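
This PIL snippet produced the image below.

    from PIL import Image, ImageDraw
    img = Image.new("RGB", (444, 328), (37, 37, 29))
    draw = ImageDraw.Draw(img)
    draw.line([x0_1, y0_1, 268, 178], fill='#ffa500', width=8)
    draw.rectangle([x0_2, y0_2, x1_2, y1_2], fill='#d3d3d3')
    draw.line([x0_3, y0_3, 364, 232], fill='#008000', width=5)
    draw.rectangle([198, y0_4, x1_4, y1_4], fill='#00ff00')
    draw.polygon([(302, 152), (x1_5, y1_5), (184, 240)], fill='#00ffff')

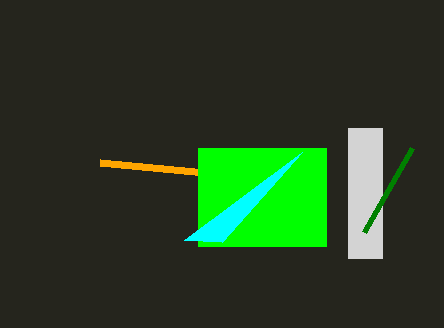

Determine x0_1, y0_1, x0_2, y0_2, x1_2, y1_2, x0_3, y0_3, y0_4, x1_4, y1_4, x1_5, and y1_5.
x0_1 = 100, y0_1 = 162, x0_2 = 348, y0_2 = 128, x1_2 = 382, y1_2 = 258, x0_3 = 412, y0_3 = 148, y0_4 = 148, x1_4 = 326, y1_4 = 246, x1_5 = 222, y1_5 = 242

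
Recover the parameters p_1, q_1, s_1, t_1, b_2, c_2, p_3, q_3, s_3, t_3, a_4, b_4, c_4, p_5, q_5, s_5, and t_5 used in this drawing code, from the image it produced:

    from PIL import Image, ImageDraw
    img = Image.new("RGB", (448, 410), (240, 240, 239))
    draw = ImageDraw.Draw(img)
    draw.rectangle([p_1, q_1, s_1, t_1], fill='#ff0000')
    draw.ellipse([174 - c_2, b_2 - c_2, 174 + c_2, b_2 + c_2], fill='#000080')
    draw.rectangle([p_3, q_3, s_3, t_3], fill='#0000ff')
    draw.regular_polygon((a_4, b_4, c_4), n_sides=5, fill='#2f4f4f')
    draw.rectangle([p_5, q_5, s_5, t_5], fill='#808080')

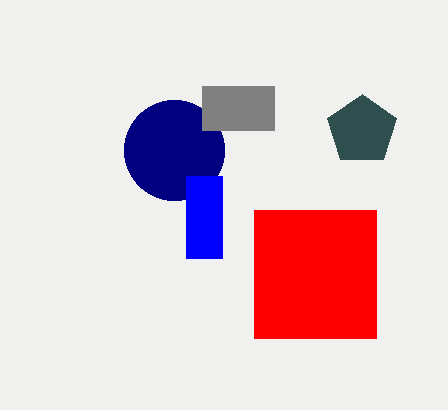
p_1 = 254; q_1 = 210; s_1 = 376; t_1 = 338; b_2 = 150; c_2 = 50; p_3 = 186; q_3 = 176; s_3 = 222; t_3 = 258; a_4 = 362; b_4 = 130; c_4 = 36; p_5 = 202; q_5 = 86; s_5 = 274; t_5 = 130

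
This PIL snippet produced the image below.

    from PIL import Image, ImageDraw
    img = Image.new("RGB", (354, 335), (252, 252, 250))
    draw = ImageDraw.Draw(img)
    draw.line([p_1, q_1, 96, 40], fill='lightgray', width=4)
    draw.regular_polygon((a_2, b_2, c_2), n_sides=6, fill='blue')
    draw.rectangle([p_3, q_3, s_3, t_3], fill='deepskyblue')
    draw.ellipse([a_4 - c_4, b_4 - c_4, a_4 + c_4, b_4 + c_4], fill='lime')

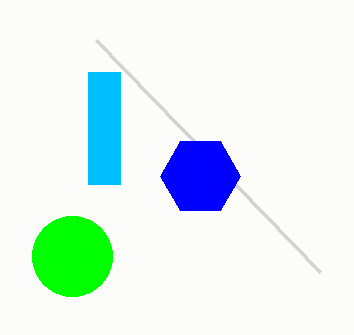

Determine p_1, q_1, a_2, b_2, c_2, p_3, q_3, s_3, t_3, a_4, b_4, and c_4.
p_1 = 320, q_1 = 272, a_2 = 200, b_2 = 176, c_2 = 40, p_3 = 88, q_3 = 72, s_3 = 120, t_3 = 184, a_4 = 72, b_4 = 256, c_4 = 40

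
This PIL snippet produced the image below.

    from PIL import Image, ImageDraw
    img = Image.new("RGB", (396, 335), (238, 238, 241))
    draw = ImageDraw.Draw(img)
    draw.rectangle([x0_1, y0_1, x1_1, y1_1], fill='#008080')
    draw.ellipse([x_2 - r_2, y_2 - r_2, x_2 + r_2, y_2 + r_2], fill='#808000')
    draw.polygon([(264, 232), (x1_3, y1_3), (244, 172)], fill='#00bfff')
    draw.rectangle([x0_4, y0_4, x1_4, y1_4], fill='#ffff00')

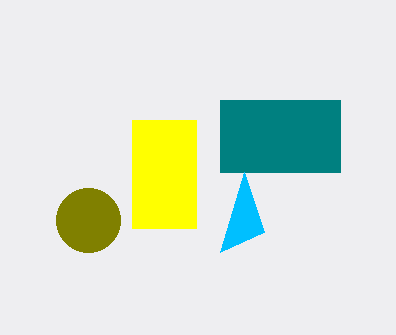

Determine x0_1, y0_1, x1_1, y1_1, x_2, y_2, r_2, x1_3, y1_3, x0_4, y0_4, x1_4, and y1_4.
x0_1 = 220
y0_1 = 100
x1_1 = 340
y1_1 = 172
x_2 = 88
y_2 = 220
r_2 = 32
x1_3 = 220
y1_3 = 252
x0_4 = 132
y0_4 = 120
x1_4 = 196
y1_4 = 228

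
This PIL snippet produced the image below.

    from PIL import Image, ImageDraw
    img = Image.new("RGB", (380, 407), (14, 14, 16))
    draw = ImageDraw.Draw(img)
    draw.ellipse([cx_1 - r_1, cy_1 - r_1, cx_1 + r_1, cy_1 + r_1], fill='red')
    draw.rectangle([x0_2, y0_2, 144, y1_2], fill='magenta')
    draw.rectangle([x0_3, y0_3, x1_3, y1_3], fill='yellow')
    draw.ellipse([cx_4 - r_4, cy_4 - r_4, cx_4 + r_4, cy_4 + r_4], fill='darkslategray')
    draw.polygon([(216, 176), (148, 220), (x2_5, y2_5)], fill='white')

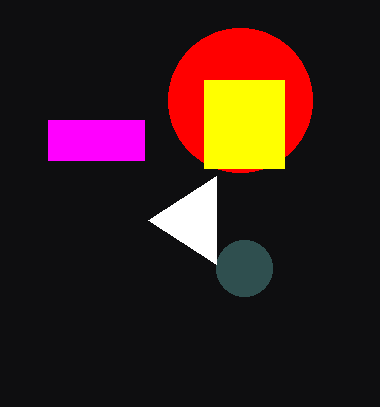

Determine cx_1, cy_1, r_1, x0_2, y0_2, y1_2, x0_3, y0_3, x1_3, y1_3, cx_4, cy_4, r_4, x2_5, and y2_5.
cx_1 = 240, cy_1 = 100, r_1 = 72, x0_2 = 48, y0_2 = 120, y1_2 = 160, x0_3 = 204, y0_3 = 80, x1_3 = 284, y1_3 = 168, cx_4 = 244, cy_4 = 268, r_4 = 28, x2_5 = 216, y2_5 = 264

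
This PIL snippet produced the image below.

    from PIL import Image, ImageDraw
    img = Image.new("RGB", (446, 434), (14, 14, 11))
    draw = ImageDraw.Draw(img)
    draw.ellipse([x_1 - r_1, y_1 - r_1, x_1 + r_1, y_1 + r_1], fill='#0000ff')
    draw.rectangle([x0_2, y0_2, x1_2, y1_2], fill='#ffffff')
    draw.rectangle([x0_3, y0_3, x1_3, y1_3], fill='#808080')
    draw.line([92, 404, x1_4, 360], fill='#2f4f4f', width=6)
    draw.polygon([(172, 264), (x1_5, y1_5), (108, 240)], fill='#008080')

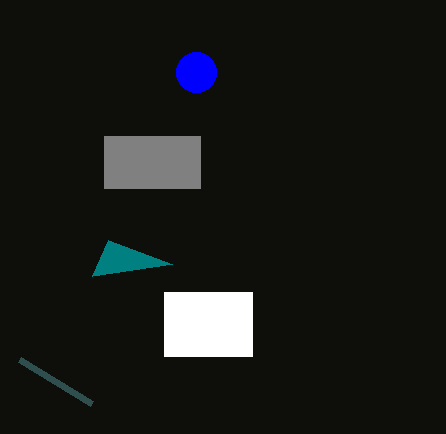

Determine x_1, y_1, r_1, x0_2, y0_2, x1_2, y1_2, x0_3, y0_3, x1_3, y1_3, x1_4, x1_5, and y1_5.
x_1 = 196; y_1 = 72; r_1 = 20; x0_2 = 164; y0_2 = 292; x1_2 = 252; y1_2 = 356; x0_3 = 104; y0_3 = 136; x1_3 = 200; y1_3 = 188; x1_4 = 20; x1_5 = 92; y1_5 = 276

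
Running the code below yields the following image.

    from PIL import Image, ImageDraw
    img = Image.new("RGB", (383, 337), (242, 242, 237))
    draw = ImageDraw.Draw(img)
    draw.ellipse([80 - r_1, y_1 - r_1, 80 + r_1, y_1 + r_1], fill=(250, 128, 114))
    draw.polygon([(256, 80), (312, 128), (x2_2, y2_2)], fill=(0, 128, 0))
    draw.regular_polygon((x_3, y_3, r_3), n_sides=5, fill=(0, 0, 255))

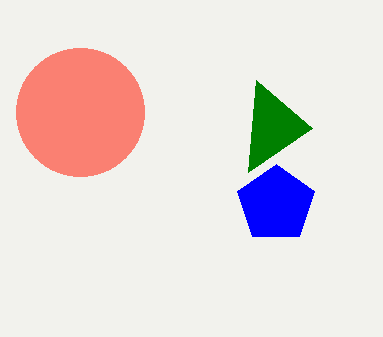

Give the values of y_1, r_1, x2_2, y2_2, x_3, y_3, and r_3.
y_1 = 112, r_1 = 64, x2_2 = 248, y2_2 = 172, x_3 = 276, y_3 = 204, r_3 = 40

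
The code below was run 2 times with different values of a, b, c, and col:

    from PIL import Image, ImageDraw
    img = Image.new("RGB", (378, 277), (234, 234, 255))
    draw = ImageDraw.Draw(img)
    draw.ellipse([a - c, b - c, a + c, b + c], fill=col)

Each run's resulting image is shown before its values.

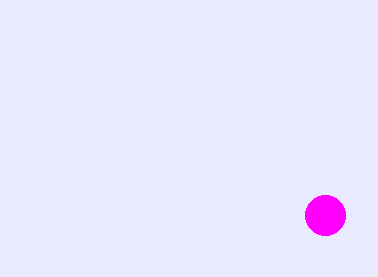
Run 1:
a = 325; b = 215; c = 20; col = 'magenta'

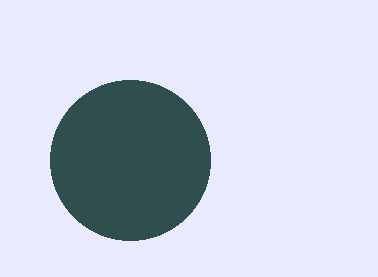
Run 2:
a = 130, b = 160, c = 80, col = 'darkslategray'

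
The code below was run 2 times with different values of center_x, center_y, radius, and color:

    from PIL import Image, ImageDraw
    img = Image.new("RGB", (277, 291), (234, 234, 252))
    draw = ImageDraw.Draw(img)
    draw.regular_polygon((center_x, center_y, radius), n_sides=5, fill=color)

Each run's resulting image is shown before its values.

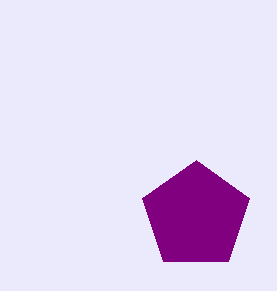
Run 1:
center_x = 196; center_y = 216; radius = 56; color = 'purple'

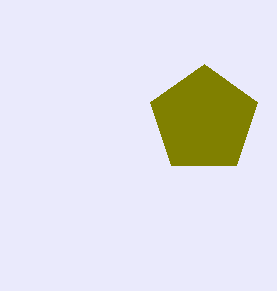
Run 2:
center_x = 204, center_y = 120, radius = 56, color = 'olive'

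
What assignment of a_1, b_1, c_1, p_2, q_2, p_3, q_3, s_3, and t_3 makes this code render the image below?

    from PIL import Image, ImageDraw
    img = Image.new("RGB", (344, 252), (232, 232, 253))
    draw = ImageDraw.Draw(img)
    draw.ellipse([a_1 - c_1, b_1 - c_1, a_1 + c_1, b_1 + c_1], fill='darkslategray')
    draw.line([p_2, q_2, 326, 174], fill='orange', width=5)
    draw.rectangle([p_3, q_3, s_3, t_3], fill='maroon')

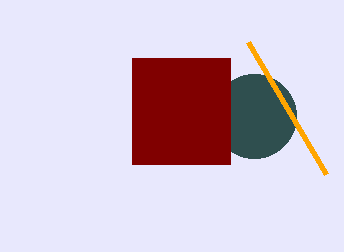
a_1 = 254, b_1 = 116, c_1 = 42, p_2 = 248, q_2 = 42, p_3 = 132, q_3 = 58, s_3 = 230, t_3 = 164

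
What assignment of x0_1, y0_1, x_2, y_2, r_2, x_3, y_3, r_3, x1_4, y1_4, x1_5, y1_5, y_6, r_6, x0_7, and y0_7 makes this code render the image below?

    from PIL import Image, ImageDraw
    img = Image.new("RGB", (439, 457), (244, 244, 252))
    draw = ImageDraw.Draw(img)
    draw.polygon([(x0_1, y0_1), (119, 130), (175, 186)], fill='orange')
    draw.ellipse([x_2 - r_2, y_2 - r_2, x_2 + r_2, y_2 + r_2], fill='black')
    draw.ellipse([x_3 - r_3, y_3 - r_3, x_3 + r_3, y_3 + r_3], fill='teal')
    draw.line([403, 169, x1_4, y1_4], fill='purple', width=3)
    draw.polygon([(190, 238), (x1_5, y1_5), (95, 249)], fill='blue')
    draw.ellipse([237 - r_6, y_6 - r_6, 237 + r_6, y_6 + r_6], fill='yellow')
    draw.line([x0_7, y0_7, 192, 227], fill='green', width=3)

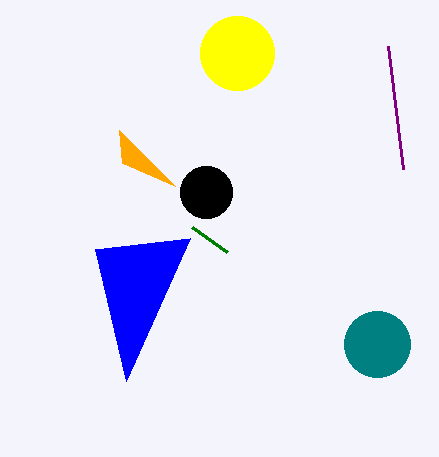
x0_1 = 122, y0_1 = 163, x_2 = 206, y_2 = 192, r_2 = 26, x_3 = 377, y_3 = 344, r_3 = 33, x1_4 = 388, y1_4 = 46, x1_5 = 126, y1_5 = 381, y_6 = 53, r_6 = 37, x0_7 = 227, y0_7 = 252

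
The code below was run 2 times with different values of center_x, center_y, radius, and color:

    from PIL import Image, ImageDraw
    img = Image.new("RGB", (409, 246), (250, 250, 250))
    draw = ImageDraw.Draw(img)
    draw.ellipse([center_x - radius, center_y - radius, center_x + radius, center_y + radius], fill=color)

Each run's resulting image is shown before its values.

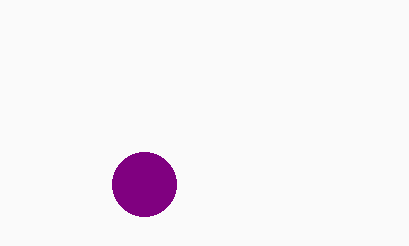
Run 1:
center_x = 144, center_y = 184, radius = 32, color = 'purple'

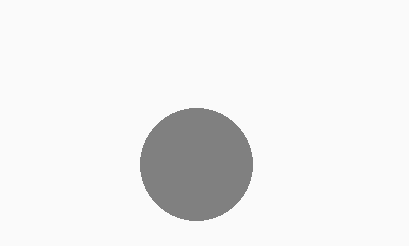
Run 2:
center_x = 196; center_y = 164; radius = 56; color = 'gray'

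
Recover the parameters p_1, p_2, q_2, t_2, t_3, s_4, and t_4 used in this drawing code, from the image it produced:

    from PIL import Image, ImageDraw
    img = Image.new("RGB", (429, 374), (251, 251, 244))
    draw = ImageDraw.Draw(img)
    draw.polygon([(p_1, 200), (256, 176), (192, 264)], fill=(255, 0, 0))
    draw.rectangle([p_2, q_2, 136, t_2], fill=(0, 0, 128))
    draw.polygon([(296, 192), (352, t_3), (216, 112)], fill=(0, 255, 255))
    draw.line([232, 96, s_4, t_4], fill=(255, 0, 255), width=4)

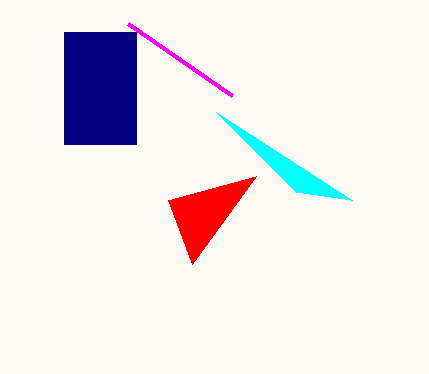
p_1 = 168; p_2 = 64; q_2 = 32; t_2 = 144; t_3 = 200; s_4 = 128; t_4 = 24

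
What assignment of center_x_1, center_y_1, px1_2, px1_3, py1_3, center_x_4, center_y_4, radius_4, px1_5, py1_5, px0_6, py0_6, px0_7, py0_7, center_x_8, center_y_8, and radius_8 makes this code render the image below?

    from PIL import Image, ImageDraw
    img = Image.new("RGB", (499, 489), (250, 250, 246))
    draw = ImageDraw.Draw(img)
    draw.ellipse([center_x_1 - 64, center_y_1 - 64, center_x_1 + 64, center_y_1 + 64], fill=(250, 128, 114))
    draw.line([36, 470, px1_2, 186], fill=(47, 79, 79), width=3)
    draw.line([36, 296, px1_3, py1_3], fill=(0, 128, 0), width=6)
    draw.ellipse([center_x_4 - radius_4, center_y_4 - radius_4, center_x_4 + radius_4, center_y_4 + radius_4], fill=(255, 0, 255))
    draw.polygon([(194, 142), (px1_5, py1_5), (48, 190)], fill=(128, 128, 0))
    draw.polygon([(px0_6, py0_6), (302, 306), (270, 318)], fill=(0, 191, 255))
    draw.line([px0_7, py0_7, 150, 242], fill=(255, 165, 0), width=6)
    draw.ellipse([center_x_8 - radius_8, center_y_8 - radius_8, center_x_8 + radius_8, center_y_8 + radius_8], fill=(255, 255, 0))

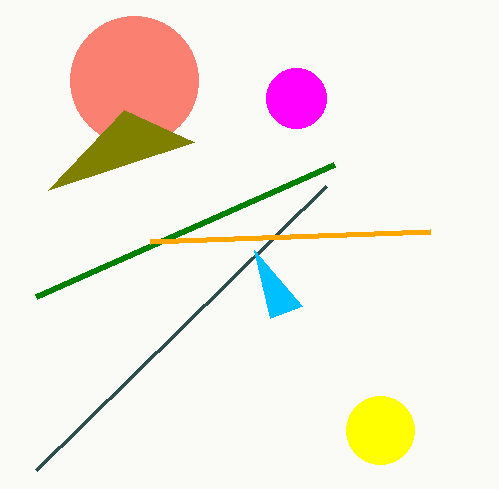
center_x_1 = 134, center_y_1 = 80, px1_2 = 326, px1_3 = 334, py1_3 = 164, center_x_4 = 296, center_y_4 = 98, radius_4 = 30, px1_5 = 124, py1_5 = 110, px0_6 = 254, py0_6 = 250, px0_7 = 430, py0_7 = 232, center_x_8 = 380, center_y_8 = 430, radius_8 = 34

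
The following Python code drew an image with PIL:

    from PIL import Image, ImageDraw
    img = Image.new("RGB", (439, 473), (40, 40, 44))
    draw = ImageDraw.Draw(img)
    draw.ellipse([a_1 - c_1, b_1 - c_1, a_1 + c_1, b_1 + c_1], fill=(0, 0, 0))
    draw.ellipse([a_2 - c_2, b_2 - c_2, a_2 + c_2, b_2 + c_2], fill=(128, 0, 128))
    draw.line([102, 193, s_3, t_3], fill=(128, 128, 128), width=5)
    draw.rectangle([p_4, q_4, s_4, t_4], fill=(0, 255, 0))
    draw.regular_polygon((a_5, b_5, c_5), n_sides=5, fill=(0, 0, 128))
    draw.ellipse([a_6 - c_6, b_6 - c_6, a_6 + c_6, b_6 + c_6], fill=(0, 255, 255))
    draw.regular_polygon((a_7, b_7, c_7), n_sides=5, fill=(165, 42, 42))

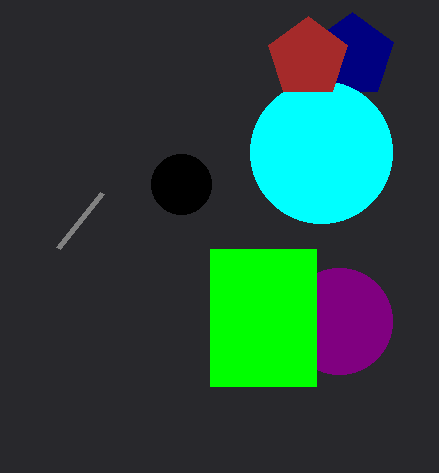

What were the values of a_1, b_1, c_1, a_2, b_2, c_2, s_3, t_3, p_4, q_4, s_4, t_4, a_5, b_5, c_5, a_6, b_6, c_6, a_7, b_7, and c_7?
a_1 = 181, b_1 = 184, c_1 = 30, a_2 = 339, b_2 = 321, c_2 = 53, s_3 = 58, t_3 = 248, p_4 = 210, q_4 = 249, s_4 = 316, t_4 = 386, a_5 = 352, b_5 = 56, c_5 = 44, a_6 = 321, b_6 = 152, c_6 = 71, a_7 = 308, b_7 = 58, c_7 = 42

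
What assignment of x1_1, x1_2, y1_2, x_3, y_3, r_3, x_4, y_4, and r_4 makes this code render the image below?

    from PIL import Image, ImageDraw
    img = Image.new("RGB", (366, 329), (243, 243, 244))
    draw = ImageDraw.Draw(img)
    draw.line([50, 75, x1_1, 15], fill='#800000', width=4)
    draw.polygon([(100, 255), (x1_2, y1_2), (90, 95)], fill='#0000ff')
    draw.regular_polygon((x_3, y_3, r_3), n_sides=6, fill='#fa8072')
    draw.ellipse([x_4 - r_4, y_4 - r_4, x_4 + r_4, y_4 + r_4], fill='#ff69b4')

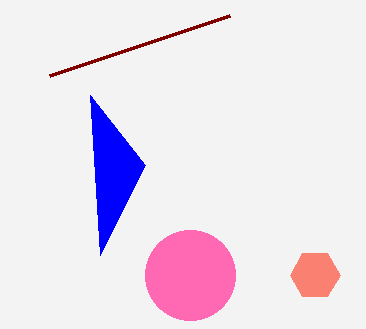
x1_1 = 230; x1_2 = 145; y1_2 = 165; x_3 = 315; y_3 = 275; r_3 = 25; x_4 = 190; y_4 = 275; r_4 = 45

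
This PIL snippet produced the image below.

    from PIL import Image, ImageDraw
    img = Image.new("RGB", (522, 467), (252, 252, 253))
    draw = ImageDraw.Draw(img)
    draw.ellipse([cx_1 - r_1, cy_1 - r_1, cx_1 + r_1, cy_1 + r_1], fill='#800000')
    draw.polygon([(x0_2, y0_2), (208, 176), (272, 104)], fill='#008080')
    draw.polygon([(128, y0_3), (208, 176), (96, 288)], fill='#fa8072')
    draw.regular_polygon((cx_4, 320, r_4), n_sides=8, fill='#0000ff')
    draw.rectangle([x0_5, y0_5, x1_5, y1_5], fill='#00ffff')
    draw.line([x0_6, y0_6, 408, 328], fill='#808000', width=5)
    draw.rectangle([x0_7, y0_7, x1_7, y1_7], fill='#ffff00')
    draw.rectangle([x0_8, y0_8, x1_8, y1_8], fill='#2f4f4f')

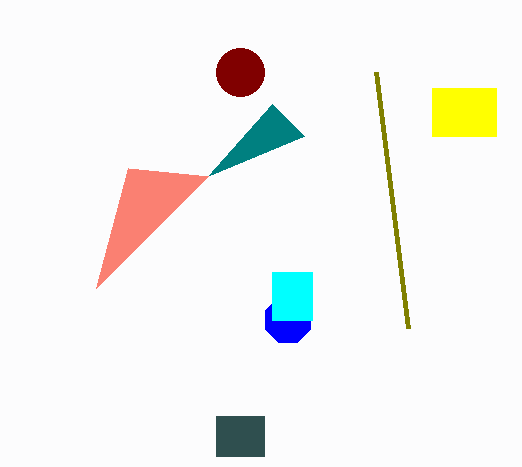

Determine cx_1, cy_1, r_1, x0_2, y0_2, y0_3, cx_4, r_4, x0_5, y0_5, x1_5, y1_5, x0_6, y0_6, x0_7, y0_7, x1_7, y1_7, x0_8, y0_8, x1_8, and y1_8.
cx_1 = 240
cy_1 = 72
r_1 = 24
x0_2 = 304
y0_2 = 136
y0_3 = 168
cx_4 = 288
r_4 = 24
x0_5 = 272
y0_5 = 272
x1_5 = 312
y1_5 = 320
x0_6 = 376
y0_6 = 72
x0_7 = 432
y0_7 = 88
x1_7 = 496
y1_7 = 136
x0_8 = 216
y0_8 = 416
x1_8 = 264
y1_8 = 456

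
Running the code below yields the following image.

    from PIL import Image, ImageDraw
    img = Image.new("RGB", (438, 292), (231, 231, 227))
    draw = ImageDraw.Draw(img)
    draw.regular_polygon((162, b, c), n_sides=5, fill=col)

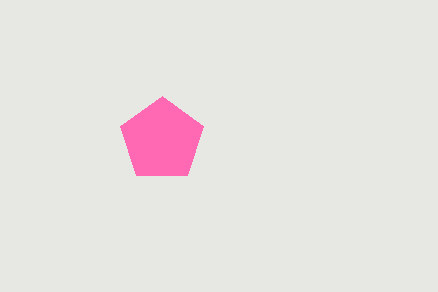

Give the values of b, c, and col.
b = 140; c = 44; col = 'hotpink'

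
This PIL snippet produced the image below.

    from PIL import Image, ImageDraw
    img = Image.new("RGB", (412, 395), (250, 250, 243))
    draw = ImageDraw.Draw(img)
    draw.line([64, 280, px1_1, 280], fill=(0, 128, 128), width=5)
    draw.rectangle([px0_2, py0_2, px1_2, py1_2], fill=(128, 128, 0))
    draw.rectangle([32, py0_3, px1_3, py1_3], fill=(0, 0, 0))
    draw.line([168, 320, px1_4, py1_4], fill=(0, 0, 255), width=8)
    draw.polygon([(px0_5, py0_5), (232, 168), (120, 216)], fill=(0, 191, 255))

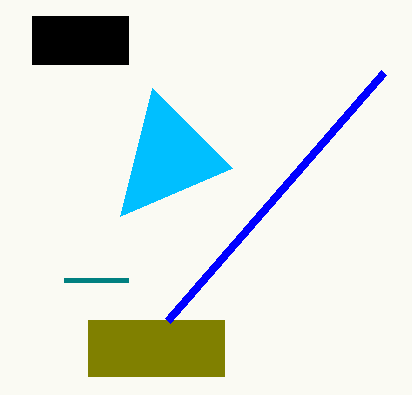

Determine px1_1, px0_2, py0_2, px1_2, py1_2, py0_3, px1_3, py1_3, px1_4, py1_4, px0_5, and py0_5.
px1_1 = 128
px0_2 = 88
py0_2 = 320
px1_2 = 224
py1_2 = 376
py0_3 = 16
px1_3 = 128
py1_3 = 64
px1_4 = 384
py1_4 = 72
px0_5 = 152
py0_5 = 88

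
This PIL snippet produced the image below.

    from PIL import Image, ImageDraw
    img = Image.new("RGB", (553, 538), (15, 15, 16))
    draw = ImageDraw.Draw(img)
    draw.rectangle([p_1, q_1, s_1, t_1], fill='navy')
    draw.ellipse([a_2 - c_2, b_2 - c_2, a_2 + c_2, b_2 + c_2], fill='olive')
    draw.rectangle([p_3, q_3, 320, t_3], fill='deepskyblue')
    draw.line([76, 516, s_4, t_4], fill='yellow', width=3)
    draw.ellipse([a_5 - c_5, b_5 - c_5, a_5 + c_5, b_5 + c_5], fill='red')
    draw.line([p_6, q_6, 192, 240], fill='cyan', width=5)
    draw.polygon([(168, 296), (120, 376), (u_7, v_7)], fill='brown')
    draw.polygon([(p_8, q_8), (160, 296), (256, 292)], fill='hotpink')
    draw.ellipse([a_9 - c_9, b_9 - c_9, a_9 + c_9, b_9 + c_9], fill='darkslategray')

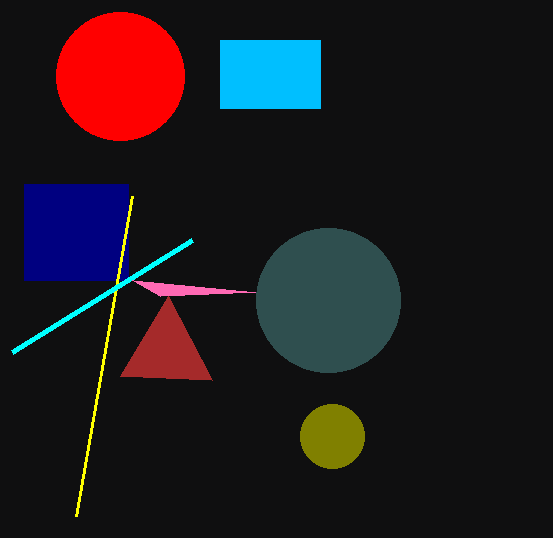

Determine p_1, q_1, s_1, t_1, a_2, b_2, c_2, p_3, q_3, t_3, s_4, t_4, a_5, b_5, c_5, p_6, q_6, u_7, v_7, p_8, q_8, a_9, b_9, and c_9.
p_1 = 24
q_1 = 184
s_1 = 128
t_1 = 280
a_2 = 332
b_2 = 436
c_2 = 32
p_3 = 220
q_3 = 40
t_3 = 108
s_4 = 132
t_4 = 196
a_5 = 120
b_5 = 76
c_5 = 64
p_6 = 12
q_6 = 352
u_7 = 212
v_7 = 380
p_8 = 132
q_8 = 280
a_9 = 328
b_9 = 300
c_9 = 72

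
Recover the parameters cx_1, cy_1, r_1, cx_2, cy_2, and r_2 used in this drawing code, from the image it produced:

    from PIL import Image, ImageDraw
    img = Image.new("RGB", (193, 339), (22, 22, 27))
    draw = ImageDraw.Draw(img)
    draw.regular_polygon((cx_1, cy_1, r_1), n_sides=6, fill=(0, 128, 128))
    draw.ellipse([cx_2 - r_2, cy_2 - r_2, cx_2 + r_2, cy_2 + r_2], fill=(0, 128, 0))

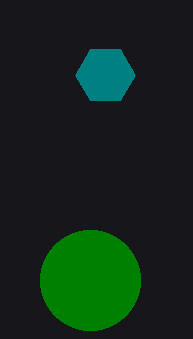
cx_1 = 105
cy_1 = 75
r_1 = 30
cx_2 = 90
cy_2 = 280
r_2 = 50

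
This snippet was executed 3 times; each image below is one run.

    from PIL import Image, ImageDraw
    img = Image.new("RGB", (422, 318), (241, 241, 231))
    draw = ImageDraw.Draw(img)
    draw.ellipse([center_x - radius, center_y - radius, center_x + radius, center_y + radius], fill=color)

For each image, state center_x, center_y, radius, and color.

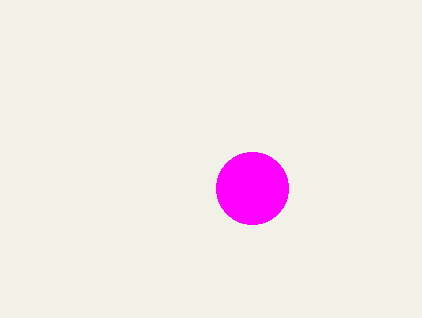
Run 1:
center_x = 252; center_y = 188; radius = 36; color = 'magenta'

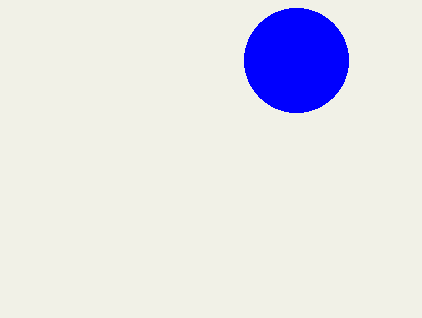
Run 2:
center_x = 296
center_y = 60
radius = 52
color = 'blue'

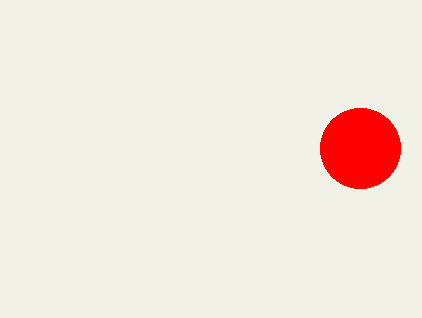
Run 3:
center_x = 360
center_y = 148
radius = 40
color = 'red'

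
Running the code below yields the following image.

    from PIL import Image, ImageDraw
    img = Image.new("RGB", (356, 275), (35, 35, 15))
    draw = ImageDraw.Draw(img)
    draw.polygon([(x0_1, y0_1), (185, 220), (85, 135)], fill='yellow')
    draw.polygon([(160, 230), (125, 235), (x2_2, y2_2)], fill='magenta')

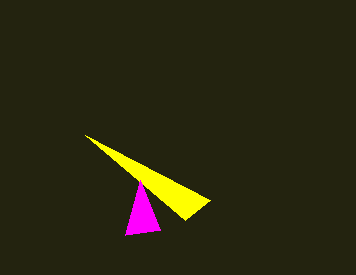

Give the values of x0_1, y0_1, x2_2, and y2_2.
x0_1 = 210
y0_1 = 200
x2_2 = 140
y2_2 = 180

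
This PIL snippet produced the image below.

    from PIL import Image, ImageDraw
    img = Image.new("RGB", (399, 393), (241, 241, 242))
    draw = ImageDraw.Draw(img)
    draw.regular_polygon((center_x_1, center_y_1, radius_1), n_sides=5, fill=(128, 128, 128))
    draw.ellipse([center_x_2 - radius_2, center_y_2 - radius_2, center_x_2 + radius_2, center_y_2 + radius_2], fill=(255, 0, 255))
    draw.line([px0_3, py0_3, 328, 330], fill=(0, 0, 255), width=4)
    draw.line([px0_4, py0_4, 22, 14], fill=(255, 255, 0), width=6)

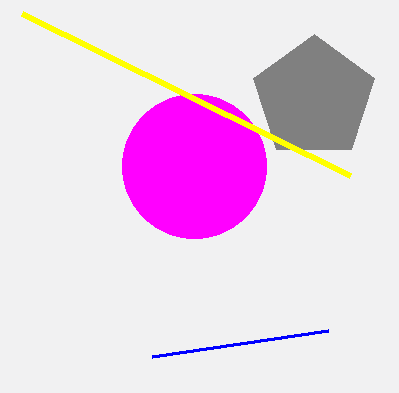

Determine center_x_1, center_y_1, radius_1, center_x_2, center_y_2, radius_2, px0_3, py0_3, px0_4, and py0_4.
center_x_1 = 314, center_y_1 = 98, radius_1 = 64, center_x_2 = 194, center_y_2 = 166, radius_2 = 72, px0_3 = 152, py0_3 = 356, px0_4 = 350, py0_4 = 176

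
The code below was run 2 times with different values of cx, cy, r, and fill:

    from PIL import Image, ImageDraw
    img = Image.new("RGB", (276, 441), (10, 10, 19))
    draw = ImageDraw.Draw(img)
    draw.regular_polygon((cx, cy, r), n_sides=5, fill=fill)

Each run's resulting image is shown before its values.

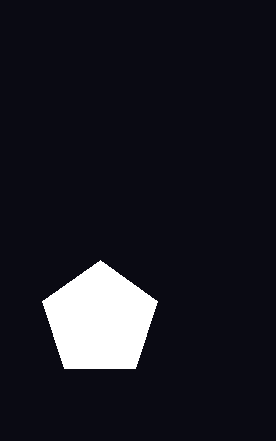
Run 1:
cx = 100; cy = 320; r = 60; fill = 'white'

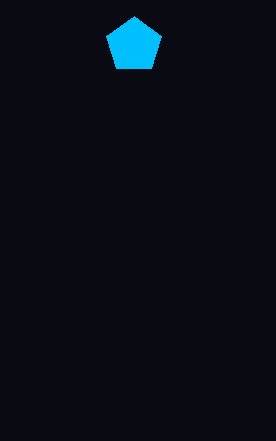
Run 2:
cx = 134
cy = 45
r = 29
fill = 'deepskyblue'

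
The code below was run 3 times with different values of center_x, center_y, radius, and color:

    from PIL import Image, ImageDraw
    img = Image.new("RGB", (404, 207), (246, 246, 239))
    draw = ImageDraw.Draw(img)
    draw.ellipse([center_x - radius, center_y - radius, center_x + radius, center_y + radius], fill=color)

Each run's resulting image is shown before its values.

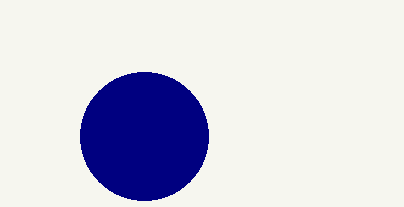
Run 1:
center_x = 144; center_y = 136; radius = 64; color = 'navy'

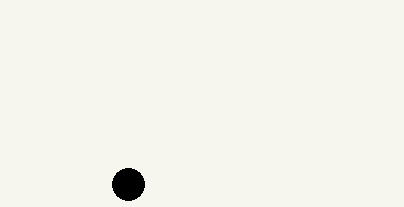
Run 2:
center_x = 128
center_y = 184
radius = 16
color = 'black'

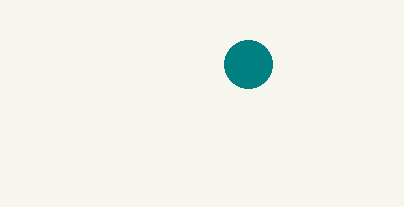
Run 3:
center_x = 248; center_y = 64; radius = 24; color = 'teal'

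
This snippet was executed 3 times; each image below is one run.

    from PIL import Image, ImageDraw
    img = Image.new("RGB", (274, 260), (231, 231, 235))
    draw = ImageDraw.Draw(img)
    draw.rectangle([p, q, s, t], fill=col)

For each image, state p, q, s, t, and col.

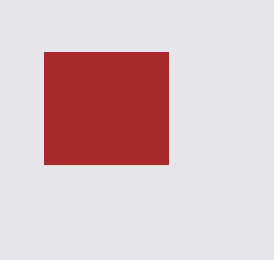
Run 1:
p = 44; q = 52; s = 168; t = 164; col = 'brown'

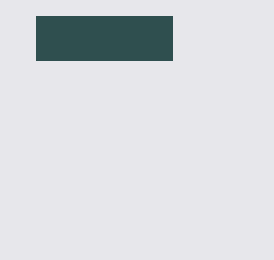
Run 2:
p = 36, q = 16, s = 172, t = 60, col = 'darkslategray'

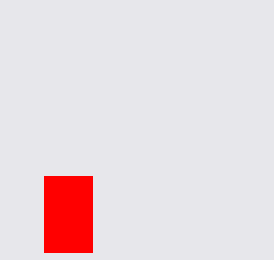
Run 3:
p = 44
q = 176
s = 92
t = 252
col = 'red'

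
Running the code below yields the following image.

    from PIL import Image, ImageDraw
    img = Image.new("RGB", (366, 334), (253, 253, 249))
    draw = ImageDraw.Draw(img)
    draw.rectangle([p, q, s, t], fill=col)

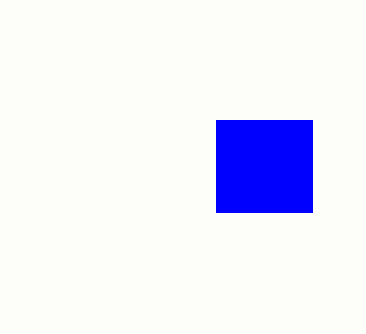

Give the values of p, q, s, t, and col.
p = 216, q = 120, s = 312, t = 212, col = 'blue'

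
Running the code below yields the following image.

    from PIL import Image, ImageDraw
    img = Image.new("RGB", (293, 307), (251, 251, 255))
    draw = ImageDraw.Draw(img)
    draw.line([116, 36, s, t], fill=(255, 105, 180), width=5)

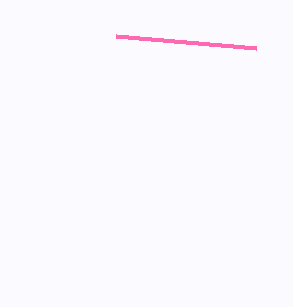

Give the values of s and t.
s = 256; t = 48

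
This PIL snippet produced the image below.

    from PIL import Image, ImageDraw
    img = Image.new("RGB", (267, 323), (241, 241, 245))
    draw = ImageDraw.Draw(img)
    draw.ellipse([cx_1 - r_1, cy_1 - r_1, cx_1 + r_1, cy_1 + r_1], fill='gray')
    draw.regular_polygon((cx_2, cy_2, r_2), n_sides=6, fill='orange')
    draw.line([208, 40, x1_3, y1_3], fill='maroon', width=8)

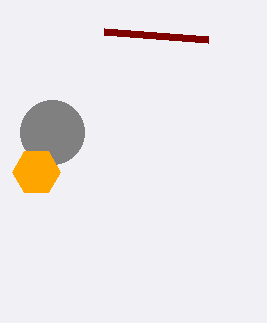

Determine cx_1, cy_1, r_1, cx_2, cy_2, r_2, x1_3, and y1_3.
cx_1 = 52
cy_1 = 132
r_1 = 32
cx_2 = 36
cy_2 = 172
r_2 = 24
x1_3 = 104
y1_3 = 32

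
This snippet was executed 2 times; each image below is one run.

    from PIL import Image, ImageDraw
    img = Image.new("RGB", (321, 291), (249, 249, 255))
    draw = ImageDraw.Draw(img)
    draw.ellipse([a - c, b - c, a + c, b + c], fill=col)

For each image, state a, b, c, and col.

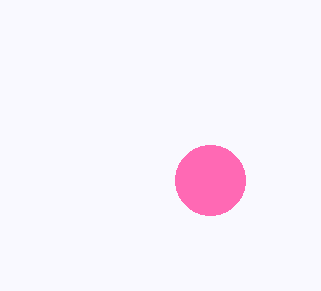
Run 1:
a = 210, b = 180, c = 35, col = 'hotpink'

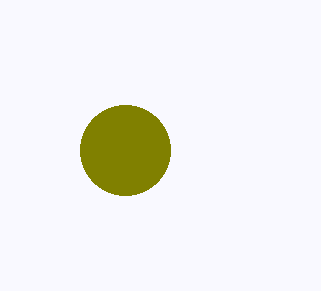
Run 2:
a = 125
b = 150
c = 45
col = 'olive'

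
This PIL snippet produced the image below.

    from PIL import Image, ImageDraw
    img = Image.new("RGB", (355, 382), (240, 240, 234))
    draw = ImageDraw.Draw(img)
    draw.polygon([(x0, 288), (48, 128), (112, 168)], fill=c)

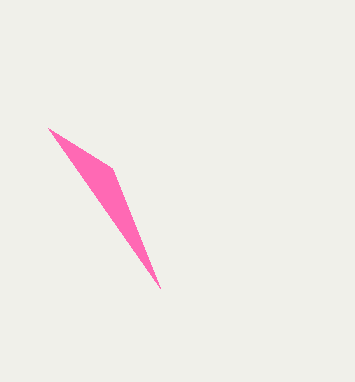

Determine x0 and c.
x0 = 160, c = 'hotpink'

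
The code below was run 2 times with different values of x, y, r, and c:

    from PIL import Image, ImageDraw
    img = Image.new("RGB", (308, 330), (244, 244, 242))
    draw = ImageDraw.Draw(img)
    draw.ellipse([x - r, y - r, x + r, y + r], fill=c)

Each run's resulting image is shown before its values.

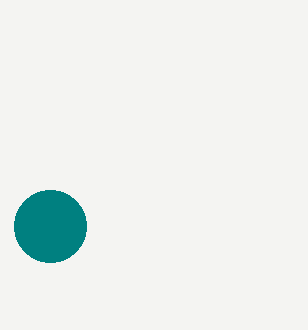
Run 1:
x = 50; y = 226; r = 36; c = 'teal'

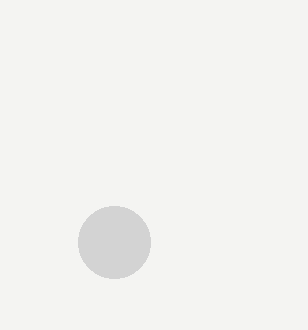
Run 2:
x = 114
y = 242
r = 36
c = 'lightgray'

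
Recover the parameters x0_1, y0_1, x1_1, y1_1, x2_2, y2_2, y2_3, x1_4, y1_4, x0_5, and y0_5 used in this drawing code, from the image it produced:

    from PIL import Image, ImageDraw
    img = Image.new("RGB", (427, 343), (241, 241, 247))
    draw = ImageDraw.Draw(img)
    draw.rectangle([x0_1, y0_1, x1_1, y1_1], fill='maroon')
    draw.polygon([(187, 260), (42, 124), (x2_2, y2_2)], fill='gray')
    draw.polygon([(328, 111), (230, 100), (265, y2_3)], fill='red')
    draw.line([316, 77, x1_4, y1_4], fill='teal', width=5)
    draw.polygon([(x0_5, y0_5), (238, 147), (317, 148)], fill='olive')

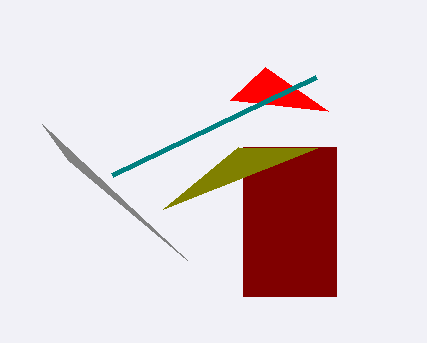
x0_1 = 243; y0_1 = 147; x1_1 = 336; y1_1 = 296; x2_2 = 68; y2_2 = 160; y2_3 = 67; x1_4 = 112; y1_4 = 175; x0_5 = 163; y0_5 = 209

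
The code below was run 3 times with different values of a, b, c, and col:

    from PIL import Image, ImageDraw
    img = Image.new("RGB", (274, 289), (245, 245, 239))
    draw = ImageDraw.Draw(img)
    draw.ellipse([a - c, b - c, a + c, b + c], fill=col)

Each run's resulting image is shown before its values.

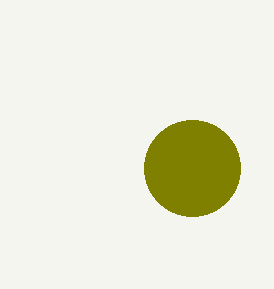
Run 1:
a = 192, b = 168, c = 48, col = 'olive'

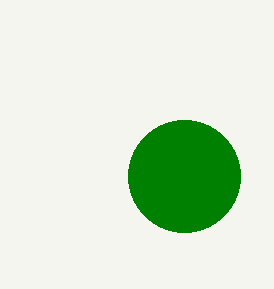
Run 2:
a = 184, b = 176, c = 56, col = 'green'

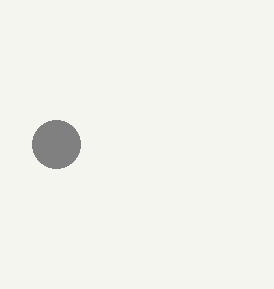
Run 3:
a = 56, b = 144, c = 24, col = 'gray'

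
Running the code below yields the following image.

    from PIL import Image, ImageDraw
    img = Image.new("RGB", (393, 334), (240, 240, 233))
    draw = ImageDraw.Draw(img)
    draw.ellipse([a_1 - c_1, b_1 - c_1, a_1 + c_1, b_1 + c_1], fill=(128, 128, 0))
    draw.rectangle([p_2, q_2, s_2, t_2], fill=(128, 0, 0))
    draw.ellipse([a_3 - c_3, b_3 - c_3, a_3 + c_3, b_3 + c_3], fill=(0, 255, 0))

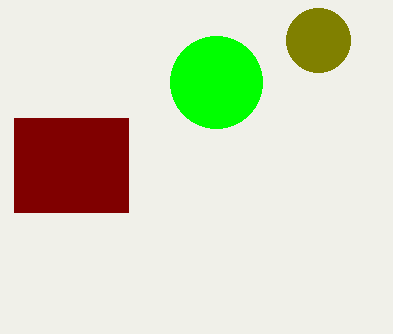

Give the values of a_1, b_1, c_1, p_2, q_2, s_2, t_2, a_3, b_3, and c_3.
a_1 = 318, b_1 = 40, c_1 = 32, p_2 = 14, q_2 = 118, s_2 = 128, t_2 = 212, a_3 = 216, b_3 = 82, c_3 = 46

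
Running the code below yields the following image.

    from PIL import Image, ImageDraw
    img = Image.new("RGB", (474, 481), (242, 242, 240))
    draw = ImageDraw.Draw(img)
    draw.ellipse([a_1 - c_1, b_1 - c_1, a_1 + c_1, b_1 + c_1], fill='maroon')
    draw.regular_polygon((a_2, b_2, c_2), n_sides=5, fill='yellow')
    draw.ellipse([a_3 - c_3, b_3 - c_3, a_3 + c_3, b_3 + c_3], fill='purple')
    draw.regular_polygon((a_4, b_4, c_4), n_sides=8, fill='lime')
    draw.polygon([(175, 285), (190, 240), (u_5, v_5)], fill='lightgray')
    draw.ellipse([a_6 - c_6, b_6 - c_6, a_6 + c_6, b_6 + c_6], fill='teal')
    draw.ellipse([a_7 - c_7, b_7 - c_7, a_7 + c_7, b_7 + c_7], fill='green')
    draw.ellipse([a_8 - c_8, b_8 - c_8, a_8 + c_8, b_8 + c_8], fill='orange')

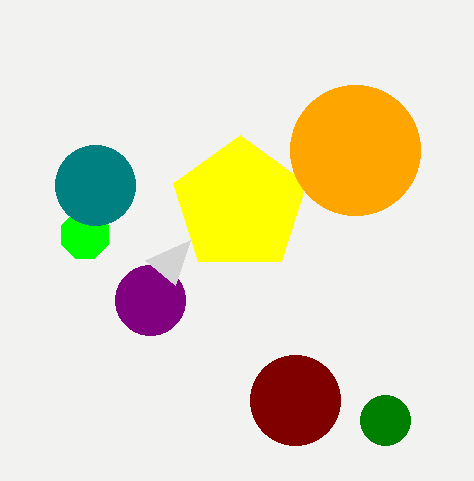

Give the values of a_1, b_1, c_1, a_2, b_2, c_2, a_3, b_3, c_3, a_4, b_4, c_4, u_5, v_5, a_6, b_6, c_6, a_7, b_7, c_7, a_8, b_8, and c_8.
a_1 = 295, b_1 = 400, c_1 = 45, a_2 = 240, b_2 = 205, c_2 = 70, a_3 = 150, b_3 = 300, c_3 = 35, a_4 = 85, b_4 = 235, c_4 = 25, u_5 = 145, v_5 = 260, a_6 = 95, b_6 = 185, c_6 = 40, a_7 = 385, b_7 = 420, c_7 = 25, a_8 = 355, b_8 = 150, c_8 = 65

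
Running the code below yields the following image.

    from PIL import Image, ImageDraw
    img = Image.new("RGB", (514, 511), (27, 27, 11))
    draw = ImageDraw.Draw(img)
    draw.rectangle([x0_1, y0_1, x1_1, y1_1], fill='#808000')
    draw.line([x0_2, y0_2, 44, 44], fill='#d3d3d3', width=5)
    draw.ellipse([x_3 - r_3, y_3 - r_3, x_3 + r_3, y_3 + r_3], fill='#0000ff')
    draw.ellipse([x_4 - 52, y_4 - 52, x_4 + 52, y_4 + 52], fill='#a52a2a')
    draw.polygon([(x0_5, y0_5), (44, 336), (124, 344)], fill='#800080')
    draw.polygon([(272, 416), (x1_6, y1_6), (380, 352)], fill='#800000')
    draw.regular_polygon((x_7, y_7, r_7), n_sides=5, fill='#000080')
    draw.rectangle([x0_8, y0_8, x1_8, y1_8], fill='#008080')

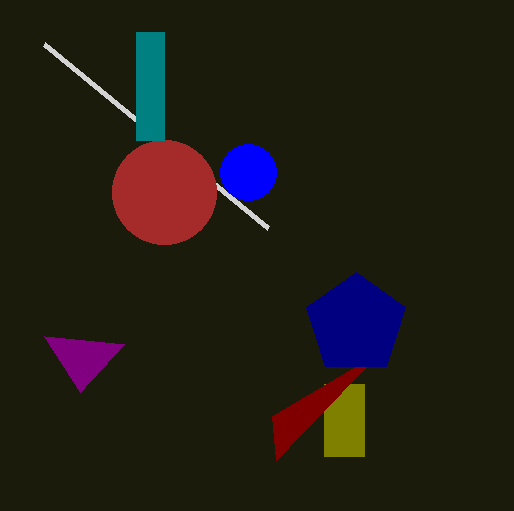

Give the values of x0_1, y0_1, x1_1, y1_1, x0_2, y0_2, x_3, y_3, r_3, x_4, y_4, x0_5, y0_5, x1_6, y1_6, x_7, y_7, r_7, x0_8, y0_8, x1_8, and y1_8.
x0_1 = 324
y0_1 = 384
x1_1 = 364
y1_1 = 456
x0_2 = 268
y0_2 = 228
x_3 = 248
y_3 = 172
r_3 = 28
x_4 = 164
y_4 = 192
x0_5 = 80
y0_5 = 392
x1_6 = 276
y1_6 = 460
x_7 = 356
y_7 = 324
r_7 = 52
x0_8 = 136
y0_8 = 32
x1_8 = 164
y1_8 = 140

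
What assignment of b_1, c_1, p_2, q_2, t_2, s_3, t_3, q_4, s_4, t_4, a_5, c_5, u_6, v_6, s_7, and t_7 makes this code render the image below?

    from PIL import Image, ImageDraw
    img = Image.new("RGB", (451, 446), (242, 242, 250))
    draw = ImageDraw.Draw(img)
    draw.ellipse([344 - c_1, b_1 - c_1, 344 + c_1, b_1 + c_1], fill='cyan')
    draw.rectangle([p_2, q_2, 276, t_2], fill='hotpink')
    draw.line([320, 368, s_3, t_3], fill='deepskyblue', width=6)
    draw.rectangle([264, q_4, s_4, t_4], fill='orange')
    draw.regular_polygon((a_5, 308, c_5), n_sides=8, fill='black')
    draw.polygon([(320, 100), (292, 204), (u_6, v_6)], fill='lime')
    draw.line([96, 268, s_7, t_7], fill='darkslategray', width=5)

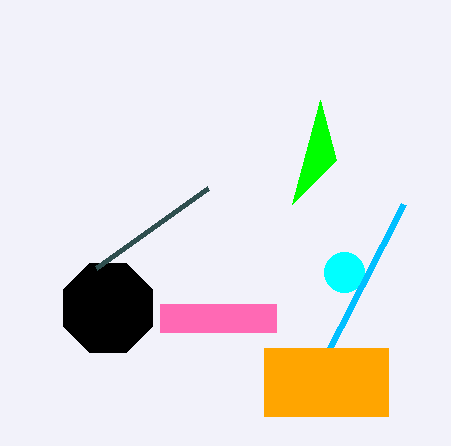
b_1 = 272, c_1 = 20, p_2 = 160, q_2 = 304, t_2 = 332, s_3 = 404, t_3 = 204, q_4 = 348, s_4 = 388, t_4 = 416, a_5 = 108, c_5 = 48, u_6 = 336, v_6 = 160, s_7 = 208, t_7 = 188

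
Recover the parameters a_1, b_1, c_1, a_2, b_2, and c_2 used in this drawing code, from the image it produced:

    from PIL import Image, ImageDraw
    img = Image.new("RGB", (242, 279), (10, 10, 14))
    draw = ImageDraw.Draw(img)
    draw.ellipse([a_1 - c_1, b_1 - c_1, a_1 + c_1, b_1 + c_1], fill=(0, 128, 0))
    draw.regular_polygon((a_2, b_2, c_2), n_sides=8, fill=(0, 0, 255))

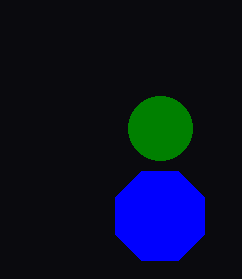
a_1 = 160, b_1 = 128, c_1 = 32, a_2 = 160, b_2 = 216, c_2 = 48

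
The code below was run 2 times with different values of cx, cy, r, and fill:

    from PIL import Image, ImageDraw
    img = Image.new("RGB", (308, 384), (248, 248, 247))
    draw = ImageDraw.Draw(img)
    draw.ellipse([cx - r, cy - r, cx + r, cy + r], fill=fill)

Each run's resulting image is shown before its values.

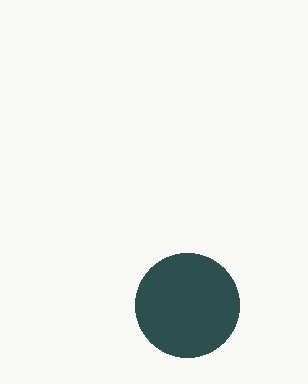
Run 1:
cx = 187; cy = 305; r = 52; fill = 'darkslategray'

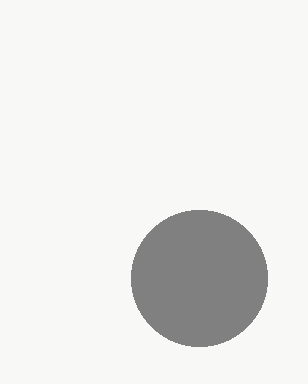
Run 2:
cx = 199
cy = 278
r = 68
fill = 'gray'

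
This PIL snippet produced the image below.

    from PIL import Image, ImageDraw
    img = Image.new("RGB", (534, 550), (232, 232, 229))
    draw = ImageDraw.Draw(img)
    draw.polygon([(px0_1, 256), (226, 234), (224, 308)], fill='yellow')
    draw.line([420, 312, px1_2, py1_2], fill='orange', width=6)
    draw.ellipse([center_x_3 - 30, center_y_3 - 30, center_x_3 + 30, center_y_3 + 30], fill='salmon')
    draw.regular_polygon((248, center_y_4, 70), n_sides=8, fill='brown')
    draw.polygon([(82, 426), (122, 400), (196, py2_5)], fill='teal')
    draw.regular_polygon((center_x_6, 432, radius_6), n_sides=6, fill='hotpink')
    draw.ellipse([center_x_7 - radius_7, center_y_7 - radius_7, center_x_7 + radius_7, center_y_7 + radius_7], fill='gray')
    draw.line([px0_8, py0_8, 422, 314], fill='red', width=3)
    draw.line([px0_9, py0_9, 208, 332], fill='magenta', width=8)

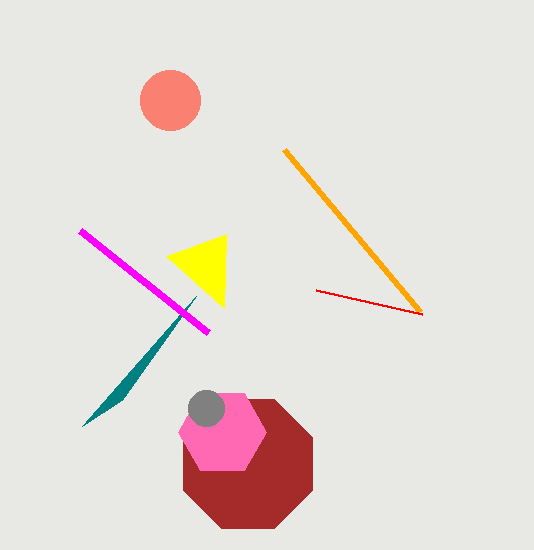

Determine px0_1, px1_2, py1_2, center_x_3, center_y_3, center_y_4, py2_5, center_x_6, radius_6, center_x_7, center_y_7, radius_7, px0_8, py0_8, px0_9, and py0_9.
px0_1 = 166, px1_2 = 284, py1_2 = 150, center_x_3 = 170, center_y_3 = 100, center_y_4 = 464, py2_5 = 296, center_x_6 = 222, radius_6 = 44, center_x_7 = 206, center_y_7 = 408, radius_7 = 18, px0_8 = 316, py0_8 = 290, px0_9 = 80, py0_9 = 230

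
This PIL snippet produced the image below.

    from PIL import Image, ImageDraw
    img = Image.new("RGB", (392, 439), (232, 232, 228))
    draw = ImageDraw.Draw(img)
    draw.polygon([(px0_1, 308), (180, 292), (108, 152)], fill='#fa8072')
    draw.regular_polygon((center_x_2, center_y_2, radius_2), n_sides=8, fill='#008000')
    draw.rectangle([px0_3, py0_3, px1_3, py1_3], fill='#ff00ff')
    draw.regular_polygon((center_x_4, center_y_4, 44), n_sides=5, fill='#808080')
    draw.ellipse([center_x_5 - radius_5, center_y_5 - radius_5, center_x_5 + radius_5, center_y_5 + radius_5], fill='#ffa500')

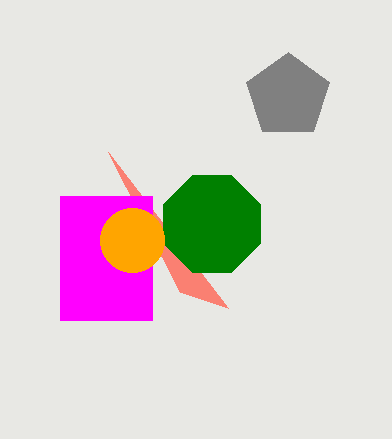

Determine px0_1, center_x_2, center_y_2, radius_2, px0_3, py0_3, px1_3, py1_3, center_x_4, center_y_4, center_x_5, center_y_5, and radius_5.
px0_1 = 228
center_x_2 = 212
center_y_2 = 224
radius_2 = 52
px0_3 = 60
py0_3 = 196
px1_3 = 152
py1_3 = 320
center_x_4 = 288
center_y_4 = 96
center_x_5 = 132
center_y_5 = 240
radius_5 = 32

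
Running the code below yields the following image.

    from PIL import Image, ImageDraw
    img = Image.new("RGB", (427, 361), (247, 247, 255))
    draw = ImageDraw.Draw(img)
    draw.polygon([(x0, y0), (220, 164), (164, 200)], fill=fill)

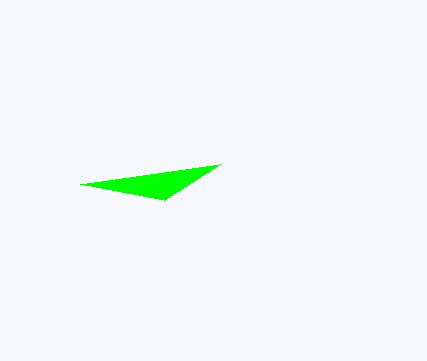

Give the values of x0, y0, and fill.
x0 = 80, y0 = 184, fill = 'lime'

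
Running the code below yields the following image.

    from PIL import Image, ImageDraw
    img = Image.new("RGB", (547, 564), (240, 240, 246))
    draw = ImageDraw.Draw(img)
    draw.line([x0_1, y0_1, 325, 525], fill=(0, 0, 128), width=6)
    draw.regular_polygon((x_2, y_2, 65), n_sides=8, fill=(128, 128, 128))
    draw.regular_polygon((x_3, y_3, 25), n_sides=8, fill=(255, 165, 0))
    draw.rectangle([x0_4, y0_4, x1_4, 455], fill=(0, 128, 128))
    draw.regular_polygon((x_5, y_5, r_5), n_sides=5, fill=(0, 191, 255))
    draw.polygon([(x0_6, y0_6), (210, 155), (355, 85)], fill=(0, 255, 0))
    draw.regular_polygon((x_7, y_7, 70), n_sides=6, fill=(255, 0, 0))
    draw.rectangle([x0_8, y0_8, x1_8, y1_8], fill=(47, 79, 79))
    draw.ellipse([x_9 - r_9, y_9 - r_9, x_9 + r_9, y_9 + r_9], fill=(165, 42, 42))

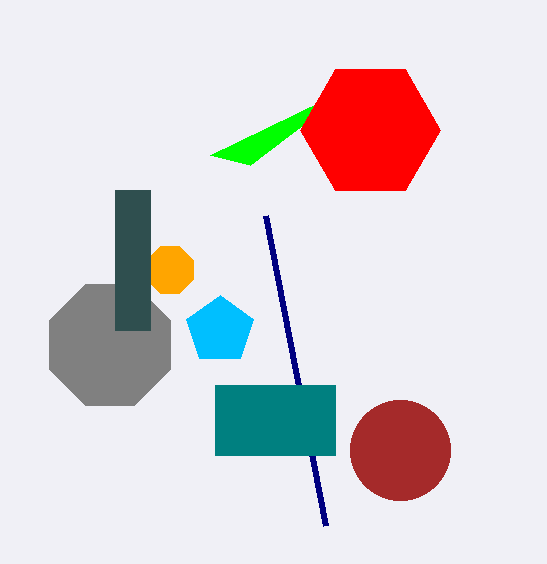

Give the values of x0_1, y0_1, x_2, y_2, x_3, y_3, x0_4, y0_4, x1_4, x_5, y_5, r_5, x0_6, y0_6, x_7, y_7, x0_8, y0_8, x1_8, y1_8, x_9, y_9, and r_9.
x0_1 = 265; y0_1 = 215; x_2 = 110; y_2 = 345; x_3 = 170; y_3 = 270; x0_4 = 215; y0_4 = 385; x1_4 = 335; x_5 = 220; y_5 = 330; r_5 = 35; x0_6 = 250; y0_6 = 165; x_7 = 370; y_7 = 130; x0_8 = 115; y0_8 = 190; x1_8 = 150; y1_8 = 330; x_9 = 400; y_9 = 450; r_9 = 50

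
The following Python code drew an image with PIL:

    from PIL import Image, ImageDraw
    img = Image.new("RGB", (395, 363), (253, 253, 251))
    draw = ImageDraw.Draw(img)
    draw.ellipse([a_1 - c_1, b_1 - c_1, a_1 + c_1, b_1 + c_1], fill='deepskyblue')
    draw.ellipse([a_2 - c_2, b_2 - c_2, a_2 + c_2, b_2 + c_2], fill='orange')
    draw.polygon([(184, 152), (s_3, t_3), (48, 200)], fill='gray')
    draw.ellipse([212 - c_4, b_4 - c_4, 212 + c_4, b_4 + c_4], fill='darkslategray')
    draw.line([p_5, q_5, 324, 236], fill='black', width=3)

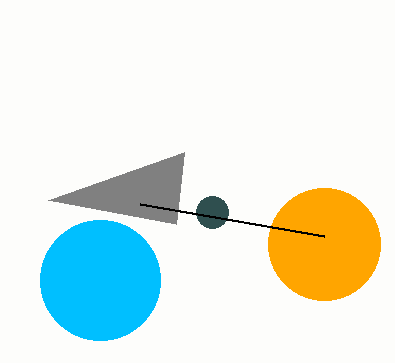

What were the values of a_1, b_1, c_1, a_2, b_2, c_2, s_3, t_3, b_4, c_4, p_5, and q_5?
a_1 = 100; b_1 = 280; c_1 = 60; a_2 = 324; b_2 = 244; c_2 = 56; s_3 = 176; t_3 = 224; b_4 = 212; c_4 = 16; p_5 = 140; q_5 = 204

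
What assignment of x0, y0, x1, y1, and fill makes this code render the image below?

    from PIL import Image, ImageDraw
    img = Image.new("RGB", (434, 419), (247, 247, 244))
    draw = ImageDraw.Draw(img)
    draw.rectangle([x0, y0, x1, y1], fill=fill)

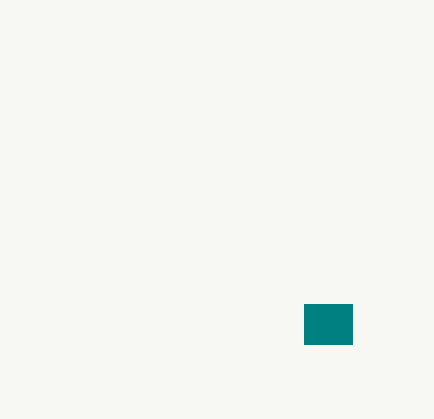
x0 = 304
y0 = 304
x1 = 352
y1 = 344
fill = 'teal'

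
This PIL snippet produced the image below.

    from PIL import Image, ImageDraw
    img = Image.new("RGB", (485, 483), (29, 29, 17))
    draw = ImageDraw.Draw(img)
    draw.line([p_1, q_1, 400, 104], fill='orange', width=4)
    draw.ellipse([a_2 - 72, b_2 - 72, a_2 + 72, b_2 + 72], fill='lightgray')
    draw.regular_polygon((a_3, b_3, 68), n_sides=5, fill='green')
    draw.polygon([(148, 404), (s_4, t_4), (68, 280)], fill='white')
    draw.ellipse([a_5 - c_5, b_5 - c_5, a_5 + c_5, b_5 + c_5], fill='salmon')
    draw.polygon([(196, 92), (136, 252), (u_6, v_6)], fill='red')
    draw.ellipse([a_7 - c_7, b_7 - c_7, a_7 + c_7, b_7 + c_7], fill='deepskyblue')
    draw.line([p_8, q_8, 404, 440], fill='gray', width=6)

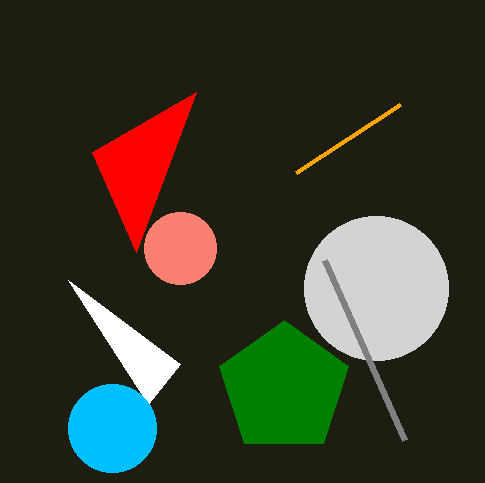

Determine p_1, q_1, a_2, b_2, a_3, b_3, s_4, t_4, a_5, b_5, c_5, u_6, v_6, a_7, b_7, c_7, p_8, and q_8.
p_1 = 296
q_1 = 172
a_2 = 376
b_2 = 288
a_3 = 284
b_3 = 388
s_4 = 180
t_4 = 364
a_5 = 180
b_5 = 248
c_5 = 36
u_6 = 92
v_6 = 152
a_7 = 112
b_7 = 428
c_7 = 44
p_8 = 324
q_8 = 260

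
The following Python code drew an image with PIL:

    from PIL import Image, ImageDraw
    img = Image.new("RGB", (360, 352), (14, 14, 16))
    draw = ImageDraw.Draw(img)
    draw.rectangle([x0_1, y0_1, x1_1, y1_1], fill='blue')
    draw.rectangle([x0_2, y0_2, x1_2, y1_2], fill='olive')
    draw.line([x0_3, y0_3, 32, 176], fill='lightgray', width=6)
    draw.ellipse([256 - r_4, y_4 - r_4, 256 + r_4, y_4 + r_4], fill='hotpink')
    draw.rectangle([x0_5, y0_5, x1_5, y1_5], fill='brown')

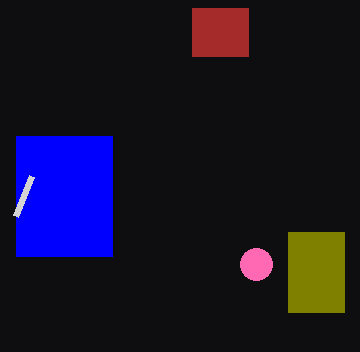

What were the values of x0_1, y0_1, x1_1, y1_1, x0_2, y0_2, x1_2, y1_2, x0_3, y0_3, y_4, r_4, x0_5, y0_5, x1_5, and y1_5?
x0_1 = 16, y0_1 = 136, x1_1 = 112, y1_1 = 256, x0_2 = 288, y0_2 = 232, x1_2 = 344, y1_2 = 312, x0_3 = 16, y0_3 = 216, y_4 = 264, r_4 = 16, x0_5 = 192, y0_5 = 8, x1_5 = 248, y1_5 = 56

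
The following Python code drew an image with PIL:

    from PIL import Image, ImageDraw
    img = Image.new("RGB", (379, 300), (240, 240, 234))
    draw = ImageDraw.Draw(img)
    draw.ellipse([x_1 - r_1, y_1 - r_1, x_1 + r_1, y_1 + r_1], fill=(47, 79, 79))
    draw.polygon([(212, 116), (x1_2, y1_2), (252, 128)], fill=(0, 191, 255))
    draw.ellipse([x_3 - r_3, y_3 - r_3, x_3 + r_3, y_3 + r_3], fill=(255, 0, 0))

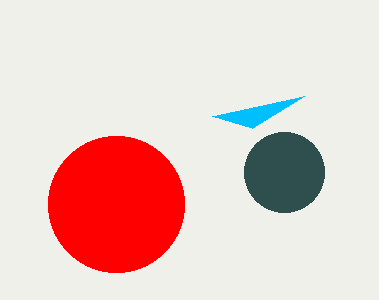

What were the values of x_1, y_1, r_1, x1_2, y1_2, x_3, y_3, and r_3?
x_1 = 284; y_1 = 172; r_1 = 40; x1_2 = 304; y1_2 = 96; x_3 = 116; y_3 = 204; r_3 = 68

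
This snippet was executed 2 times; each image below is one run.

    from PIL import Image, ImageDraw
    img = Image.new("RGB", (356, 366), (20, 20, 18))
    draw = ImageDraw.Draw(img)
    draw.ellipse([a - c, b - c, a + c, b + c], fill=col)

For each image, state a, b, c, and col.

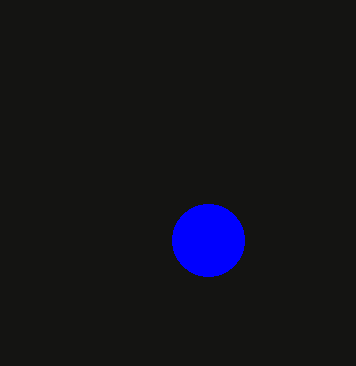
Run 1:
a = 208
b = 240
c = 36
col = 'blue'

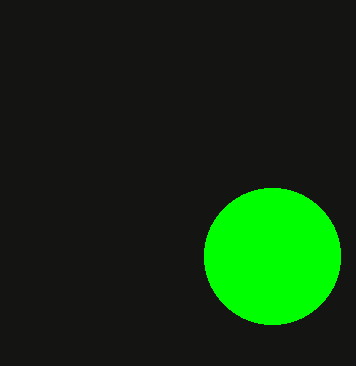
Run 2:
a = 272; b = 256; c = 68; col = 'lime'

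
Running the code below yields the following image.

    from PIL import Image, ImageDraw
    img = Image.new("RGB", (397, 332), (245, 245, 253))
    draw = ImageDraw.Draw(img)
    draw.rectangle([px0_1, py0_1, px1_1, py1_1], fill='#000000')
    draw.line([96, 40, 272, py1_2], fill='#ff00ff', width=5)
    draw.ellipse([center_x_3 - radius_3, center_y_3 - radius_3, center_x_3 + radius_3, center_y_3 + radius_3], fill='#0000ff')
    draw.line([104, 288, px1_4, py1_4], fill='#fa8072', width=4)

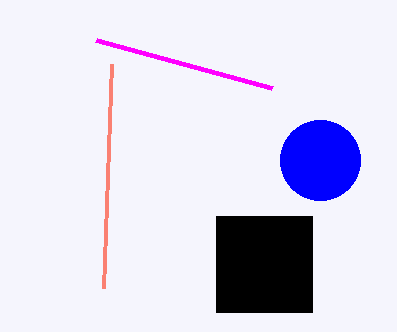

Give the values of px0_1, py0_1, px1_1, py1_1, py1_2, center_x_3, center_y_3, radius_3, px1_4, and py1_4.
px0_1 = 216; py0_1 = 216; px1_1 = 312; py1_1 = 312; py1_2 = 88; center_x_3 = 320; center_y_3 = 160; radius_3 = 40; px1_4 = 112; py1_4 = 64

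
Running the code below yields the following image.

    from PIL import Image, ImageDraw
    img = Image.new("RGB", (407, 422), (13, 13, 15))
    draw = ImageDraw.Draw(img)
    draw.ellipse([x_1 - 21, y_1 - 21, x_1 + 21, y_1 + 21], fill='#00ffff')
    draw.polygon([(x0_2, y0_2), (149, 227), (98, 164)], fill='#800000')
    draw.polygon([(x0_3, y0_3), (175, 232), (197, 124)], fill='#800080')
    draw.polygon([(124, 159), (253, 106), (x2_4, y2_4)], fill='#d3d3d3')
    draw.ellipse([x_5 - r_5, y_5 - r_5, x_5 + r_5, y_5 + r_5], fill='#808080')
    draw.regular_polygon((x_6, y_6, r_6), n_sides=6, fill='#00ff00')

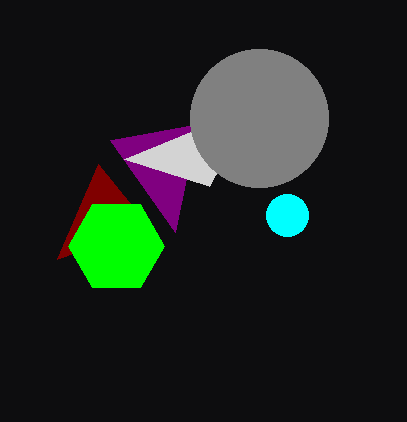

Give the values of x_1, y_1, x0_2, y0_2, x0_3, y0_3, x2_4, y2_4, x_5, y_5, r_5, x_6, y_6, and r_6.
x_1 = 287, y_1 = 215, x0_2 = 57, y0_2 = 259, x0_3 = 110, y0_3 = 140, x2_4 = 209, y2_4 = 186, x_5 = 259, y_5 = 118, r_5 = 69, x_6 = 116, y_6 = 246, r_6 = 48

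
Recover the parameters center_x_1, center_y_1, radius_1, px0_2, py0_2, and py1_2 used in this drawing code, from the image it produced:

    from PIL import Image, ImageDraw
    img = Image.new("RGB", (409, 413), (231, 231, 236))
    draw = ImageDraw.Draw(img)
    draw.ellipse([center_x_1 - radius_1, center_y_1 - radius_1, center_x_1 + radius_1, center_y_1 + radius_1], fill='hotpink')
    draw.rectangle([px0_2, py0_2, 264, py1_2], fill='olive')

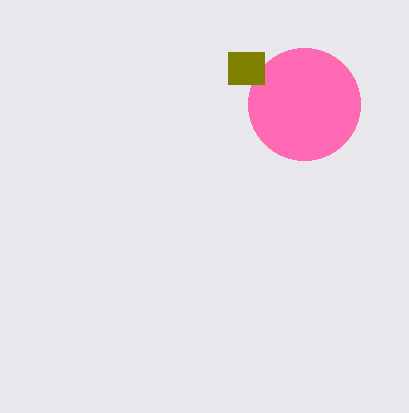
center_x_1 = 304, center_y_1 = 104, radius_1 = 56, px0_2 = 228, py0_2 = 52, py1_2 = 84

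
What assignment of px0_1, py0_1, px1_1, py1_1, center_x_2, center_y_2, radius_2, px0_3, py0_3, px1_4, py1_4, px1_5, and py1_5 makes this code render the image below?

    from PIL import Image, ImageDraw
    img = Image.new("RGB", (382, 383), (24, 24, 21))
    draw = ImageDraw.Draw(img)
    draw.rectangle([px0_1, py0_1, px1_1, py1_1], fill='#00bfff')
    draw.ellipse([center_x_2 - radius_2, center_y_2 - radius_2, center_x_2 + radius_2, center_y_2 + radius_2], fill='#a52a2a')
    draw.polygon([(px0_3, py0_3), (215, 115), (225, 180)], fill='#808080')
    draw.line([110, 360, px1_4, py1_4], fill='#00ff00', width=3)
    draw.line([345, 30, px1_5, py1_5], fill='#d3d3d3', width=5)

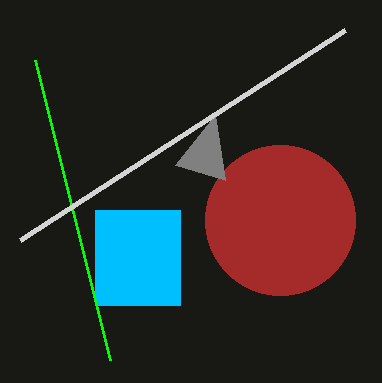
px0_1 = 95
py0_1 = 210
px1_1 = 180
py1_1 = 305
center_x_2 = 280
center_y_2 = 220
radius_2 = 75
px0_3 = 175
py0_3 = 165
px1_4 = 35
py1_4 = 60
px1_5 = 20
py1_5 = 240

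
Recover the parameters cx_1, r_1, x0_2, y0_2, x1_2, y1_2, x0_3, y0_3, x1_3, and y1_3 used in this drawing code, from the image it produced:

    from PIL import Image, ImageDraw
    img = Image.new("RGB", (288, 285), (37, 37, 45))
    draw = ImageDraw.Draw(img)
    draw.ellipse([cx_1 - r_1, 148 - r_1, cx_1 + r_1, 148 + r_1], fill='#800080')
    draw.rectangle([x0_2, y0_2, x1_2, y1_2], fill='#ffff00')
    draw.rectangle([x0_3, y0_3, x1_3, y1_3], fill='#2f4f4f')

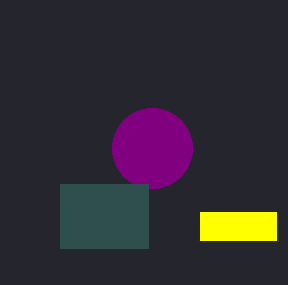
cx_1 = 152, r_1 = 40, x0_2 = 200, y0_2 = 212, x1_2 = 276, y1_2 = 240, x0_3 = 60, y0_3 = 184, x1_3 = 148, y1_3 = 248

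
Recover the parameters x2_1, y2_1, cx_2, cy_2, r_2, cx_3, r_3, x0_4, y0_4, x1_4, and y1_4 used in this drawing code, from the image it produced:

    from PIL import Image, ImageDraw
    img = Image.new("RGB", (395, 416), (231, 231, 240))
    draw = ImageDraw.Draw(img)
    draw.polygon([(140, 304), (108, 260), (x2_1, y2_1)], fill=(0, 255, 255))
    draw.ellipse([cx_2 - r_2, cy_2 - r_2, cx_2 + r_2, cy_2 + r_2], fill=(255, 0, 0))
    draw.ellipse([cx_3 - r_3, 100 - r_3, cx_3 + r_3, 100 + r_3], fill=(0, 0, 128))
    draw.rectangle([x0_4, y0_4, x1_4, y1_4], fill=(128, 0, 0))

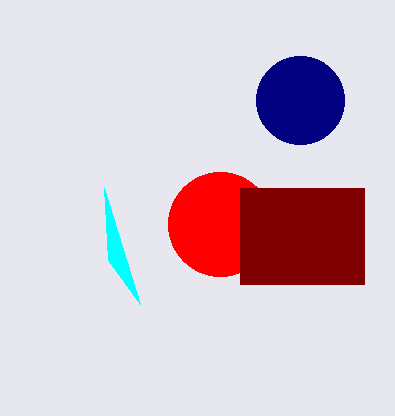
x2_1 = 104
y2_1 = 188
cx_2 = 220
cy_2 = 224
r_2 = 52
cx_3 = 300
r_3 = 44
x0_4 = 240
y0_4 = 188
x1_4 = 364
y1_4 = 284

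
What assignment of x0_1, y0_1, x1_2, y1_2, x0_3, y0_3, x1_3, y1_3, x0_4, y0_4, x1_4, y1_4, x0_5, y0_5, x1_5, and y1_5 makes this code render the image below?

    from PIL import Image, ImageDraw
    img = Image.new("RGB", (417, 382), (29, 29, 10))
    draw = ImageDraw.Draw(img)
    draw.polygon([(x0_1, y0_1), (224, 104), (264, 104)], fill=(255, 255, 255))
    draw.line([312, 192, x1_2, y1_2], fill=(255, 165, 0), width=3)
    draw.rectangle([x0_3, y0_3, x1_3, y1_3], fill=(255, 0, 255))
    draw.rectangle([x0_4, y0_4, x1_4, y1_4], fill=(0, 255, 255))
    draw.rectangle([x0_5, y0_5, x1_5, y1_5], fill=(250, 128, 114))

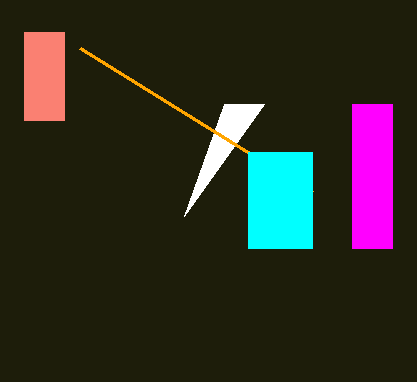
x0_1 = 184
y0_1 = 216
x1_2 = 80
y1_2 = 48
x0_3 = 352
y0_3 = 104
x1_3 = 392
y1_3 = 248
x0_4 = 248
y0_4 = 152
x1_4 = 312
y1_4 = 248
x0_5 = 24
y0_5 = 32
x1_5 = 64
y1_5 = 120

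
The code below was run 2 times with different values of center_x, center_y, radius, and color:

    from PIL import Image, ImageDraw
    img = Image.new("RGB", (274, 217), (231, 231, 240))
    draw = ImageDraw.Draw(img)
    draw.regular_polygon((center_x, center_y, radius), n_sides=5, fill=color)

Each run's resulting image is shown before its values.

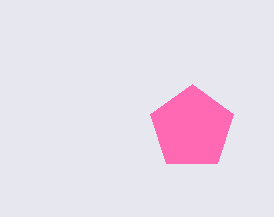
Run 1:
center_x = 192, center_y = 128, radius = 44, color = 'hotpink'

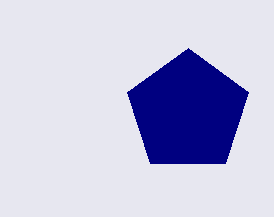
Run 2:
center_x = 188; center_y = 112; radius = 64; color = 'navy'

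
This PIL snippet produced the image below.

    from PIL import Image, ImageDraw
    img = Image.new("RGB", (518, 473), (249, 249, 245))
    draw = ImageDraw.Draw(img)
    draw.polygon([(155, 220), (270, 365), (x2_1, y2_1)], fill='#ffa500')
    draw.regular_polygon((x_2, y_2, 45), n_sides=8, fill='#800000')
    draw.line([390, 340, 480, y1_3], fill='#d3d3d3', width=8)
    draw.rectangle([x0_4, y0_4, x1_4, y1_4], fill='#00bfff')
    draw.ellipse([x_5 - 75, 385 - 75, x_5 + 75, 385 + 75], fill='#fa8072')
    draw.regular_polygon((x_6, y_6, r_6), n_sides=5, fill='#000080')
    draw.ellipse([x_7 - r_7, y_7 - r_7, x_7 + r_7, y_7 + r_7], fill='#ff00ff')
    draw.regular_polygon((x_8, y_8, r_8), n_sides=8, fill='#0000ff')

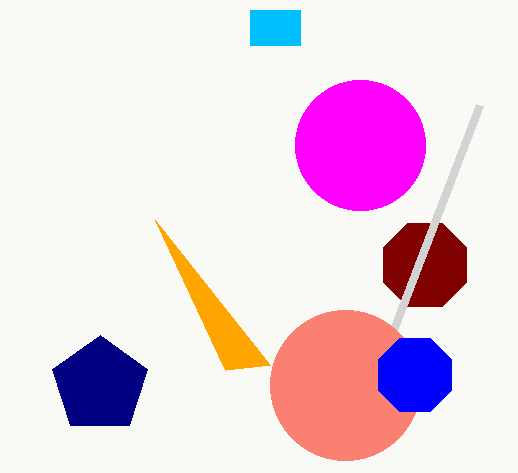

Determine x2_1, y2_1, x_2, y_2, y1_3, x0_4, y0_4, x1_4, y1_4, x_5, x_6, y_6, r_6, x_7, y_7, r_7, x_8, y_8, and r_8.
x2_1 = 225, y2_1 = 370, x_2 = 425, y_2 = 265, y1_3 = 105, x0_4 = 250, y0_4 = 10, x1_4 = 300, y1_4 = 45, x_5 = 345, x_6 = 100, y_6 = 385, r_6 = 50, x_7 = 360, y_7 = 145, r_7 = 65, x_8 = 415, y_8 = 375, r_8 = 40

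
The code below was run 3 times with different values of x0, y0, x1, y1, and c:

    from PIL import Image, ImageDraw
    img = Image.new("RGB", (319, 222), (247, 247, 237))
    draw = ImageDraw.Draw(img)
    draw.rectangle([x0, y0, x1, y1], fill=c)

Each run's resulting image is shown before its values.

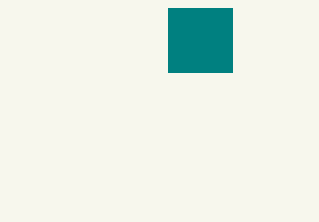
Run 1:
x0 = 168, y0 = 8, x1 = 232, y1 = 72, c = 'teal'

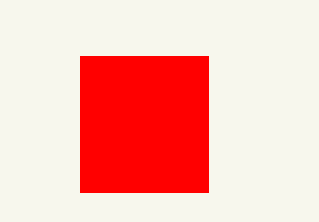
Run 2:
x0 = 80, y0 = 56, x1 = 208, y1 = 192, c = 'red'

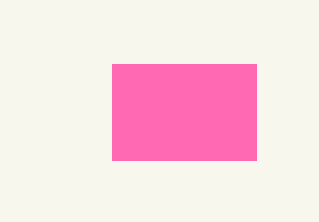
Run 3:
x0 = 112
y0 = 64
x1 = 256
y1 = 160
c = 'hotpink'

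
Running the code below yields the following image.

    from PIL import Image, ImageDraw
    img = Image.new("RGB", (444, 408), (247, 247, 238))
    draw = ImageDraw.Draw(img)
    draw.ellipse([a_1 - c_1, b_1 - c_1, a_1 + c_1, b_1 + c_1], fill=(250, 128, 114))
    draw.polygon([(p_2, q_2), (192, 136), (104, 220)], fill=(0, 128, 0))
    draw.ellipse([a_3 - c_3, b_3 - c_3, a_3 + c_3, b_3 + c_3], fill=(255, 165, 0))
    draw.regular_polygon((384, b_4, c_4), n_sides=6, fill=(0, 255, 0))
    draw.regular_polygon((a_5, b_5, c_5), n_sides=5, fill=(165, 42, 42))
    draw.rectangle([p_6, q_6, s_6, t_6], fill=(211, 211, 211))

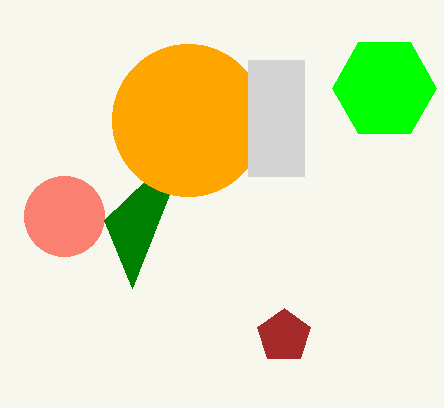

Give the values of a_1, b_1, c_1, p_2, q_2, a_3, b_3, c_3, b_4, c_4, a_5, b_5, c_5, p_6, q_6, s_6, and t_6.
a_1 = 64, b_1 = 216, c_1 = 40, p_2 = 132, q_2 = 288, a_3 = 188, b_3 = 120, c_3 = 76, b_4 = 88, c_4 = 52, a_5 = 284, b_5 = 336, c_5 = 28, p_6 = 248, q_6 = 60, s_6 = 304, t_6 = 176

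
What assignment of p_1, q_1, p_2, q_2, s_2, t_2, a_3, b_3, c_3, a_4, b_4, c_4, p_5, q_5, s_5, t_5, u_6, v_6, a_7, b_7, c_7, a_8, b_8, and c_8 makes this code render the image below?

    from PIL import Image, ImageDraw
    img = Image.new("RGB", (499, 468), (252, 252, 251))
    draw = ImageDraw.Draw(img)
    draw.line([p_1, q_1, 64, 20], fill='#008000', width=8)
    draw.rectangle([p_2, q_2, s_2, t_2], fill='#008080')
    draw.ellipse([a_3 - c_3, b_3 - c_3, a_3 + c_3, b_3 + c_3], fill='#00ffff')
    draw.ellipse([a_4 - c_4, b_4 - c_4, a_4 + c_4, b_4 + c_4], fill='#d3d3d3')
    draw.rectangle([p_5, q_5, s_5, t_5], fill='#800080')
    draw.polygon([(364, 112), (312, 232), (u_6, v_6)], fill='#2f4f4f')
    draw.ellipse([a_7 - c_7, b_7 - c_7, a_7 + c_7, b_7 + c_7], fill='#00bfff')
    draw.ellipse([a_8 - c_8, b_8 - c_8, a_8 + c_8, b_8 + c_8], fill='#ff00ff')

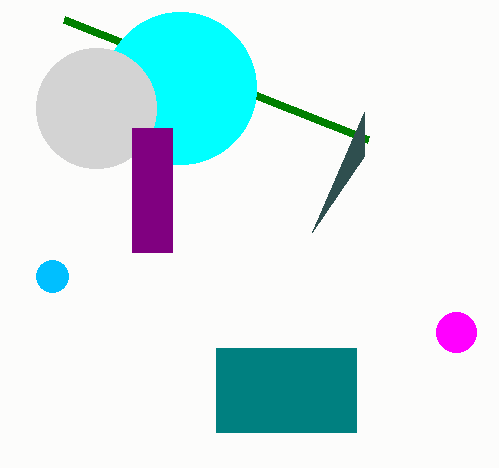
p_1 = 368; q_1 = 140; p_2 = 216; q_2 = 348; s_2 = 356; t_2 = 432; a_3 = 180; b_3 = 88; c_3 = 76; a_4 = 96; b_4 = 108; c_4 = 60; p_5 = 132; q_5 = 128; s_5 = 172; t_5 = 252; u_6 = 364; v_6 = 156; a_7 = 52; b_7 = 276; c_7 = 16; a_8 = 456; b_8 = 332; c_8 = 20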